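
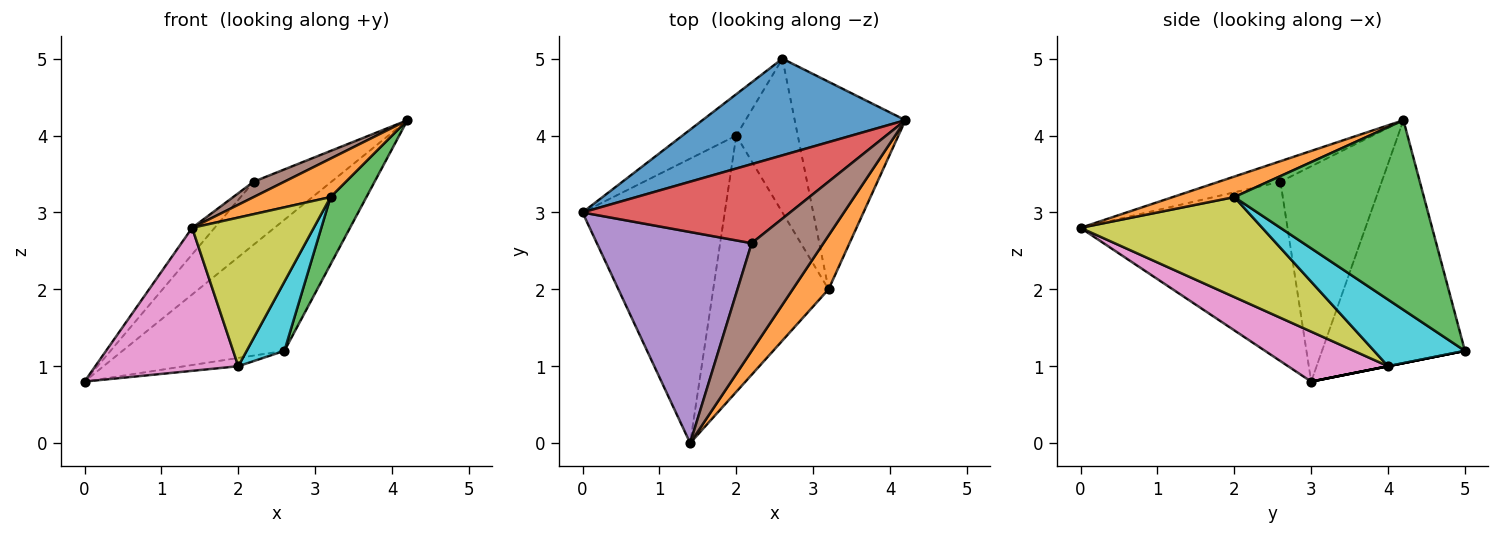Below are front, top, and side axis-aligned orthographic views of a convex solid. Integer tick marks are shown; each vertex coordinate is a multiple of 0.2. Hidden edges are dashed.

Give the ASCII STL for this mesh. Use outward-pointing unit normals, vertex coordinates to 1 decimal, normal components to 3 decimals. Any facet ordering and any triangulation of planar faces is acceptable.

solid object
 facet normal -0.579 0.656 0.484
  outer loop
   vertex 2.6 5.0 1.2
   vertex 0.0 3.0 0.8
   vertex 4.2 4.2 4.2
  endloop
 endfacet
 facet normal 0.422 -0.527 0.738
  outer loop
   vertex 3.2 2.0 3.2
   vertex 4.2 4.2 4.2
   vertex 1.4 0.0 2.8
  endloop
 endfacet
 facet normal 0.852 -0.161 -0.498
  outer loop
   vertex 3.2 2.0 3.2
   vertex 2.6 5.0 1.2
   vertex 4.2 4.2 4.2
  endloop
 endfacet
 facet normal -0.630 0.484 0.608
  outer loop
   vertex 2.2 2.6 3.4
   vertex 4.2 4.2 4.2
   vertex 0.0 3.0 0.8
  endloop
 endfacet
 facet normal -0.755 0.082 0.651
  outer loop
   vertex 2.2 2.6 3.4
   vertex 0.0 3.0 0.8
   vertex 1.4 0.0 2.8
  endloop
 endfacet
 facet normal -0.272 -0.136 0.953
  outer loop
   vertex 2.2 2.6 3.4
   vertex 1.4 0.0 2.8
   vertex 4.2 4.2 4.2
  endloop
 endfacet
 facet normal 0.300 -0.429 -0.852
  outer loop
   vertex 2.0 4.0 1.0
   vertex 1.4 0.0 2.8
   vertex 0.0 3.0 0.8
  endloop
 endfacet
 facet normal 0.000 0.196 -0.981
  outer loop
   vertex 2.0 4.0 1.0
   vertex 0.0 3.0 0.8
   vertex 2.6 5.0 1.2
  endloop
 endfacet
 facet normal 0.600 -0.401 -0.692
  outer loop
   vertex 2.0 4.0 1.0
   vertex 3.2 2.0 3.2
   vertex 1.4 0.0 2.8
  endloop
 endfacet
 facet normal 0.703 -0.292 -0.649
  outer loop
   vertex 2.0 4.0 1.0
   vertex 2.6 5.0 1.2
   vertex 3.2 2.0 3.2
  endloop
 endfacet
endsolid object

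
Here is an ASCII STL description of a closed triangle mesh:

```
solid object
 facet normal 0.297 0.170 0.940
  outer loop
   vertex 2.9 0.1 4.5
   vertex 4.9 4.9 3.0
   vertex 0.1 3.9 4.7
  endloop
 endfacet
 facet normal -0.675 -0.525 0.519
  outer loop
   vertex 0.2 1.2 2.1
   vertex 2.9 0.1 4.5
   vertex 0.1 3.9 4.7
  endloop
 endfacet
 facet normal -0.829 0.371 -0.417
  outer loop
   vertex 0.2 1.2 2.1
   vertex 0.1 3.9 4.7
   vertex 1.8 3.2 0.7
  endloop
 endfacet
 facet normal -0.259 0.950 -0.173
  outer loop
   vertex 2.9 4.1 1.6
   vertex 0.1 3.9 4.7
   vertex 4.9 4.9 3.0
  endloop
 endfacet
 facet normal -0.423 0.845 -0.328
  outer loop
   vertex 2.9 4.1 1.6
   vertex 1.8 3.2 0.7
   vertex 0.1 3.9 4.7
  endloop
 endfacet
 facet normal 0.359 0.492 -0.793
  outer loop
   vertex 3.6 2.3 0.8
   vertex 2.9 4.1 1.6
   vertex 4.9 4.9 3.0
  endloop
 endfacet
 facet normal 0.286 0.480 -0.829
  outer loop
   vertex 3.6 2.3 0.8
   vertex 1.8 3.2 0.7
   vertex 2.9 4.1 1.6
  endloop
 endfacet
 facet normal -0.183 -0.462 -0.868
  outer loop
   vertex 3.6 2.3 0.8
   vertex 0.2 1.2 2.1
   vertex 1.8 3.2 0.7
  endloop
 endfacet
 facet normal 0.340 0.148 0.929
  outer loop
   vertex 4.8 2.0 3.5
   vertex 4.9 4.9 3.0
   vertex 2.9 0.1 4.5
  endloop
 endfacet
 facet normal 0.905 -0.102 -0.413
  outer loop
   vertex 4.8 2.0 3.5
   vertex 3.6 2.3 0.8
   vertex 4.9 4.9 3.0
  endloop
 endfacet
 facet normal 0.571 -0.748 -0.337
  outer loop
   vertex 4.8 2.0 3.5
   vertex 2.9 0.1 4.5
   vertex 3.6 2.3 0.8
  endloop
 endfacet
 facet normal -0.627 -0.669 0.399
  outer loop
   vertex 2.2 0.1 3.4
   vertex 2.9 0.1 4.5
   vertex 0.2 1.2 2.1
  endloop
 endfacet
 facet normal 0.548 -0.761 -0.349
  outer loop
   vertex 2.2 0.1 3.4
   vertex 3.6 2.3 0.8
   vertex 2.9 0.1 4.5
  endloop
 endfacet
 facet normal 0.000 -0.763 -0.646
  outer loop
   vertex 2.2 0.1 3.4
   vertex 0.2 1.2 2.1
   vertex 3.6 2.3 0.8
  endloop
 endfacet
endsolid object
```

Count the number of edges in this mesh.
21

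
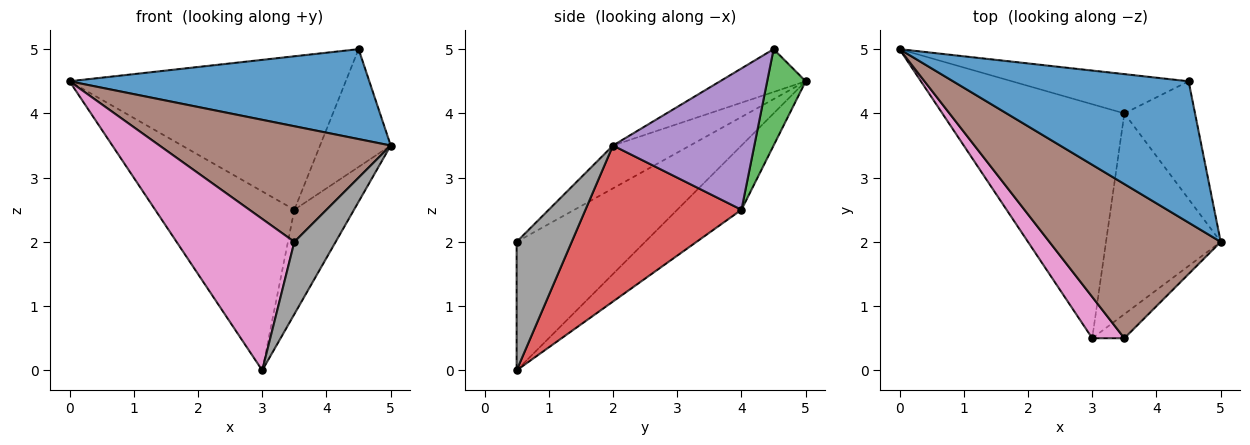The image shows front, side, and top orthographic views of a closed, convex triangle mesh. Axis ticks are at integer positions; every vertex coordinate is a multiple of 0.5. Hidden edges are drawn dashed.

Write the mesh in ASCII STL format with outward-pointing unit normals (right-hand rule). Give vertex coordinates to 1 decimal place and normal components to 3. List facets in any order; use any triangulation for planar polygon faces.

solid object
 facet normal -0.152 -0.531 0.834
  outer loop
   vertex 4.5 4.5 5.0
   vertex 0.0 5.0 4.5
   vertex 5.0 2.0 3.5
  endloop
 endfacet
 facet normal -0.270 0.585 -0.765
  outer loop
   vertex 3.5 4.0 2.5
   vertex 3.0 0.5 0.0
   vertex 0.0 5.0 4.5
  endloop
 endfacet
 facet normal 0.134 0.960 -0.246
  outer loop
   vertex 3.5 4.0 2.5
   vertex 0.0 5.0 4.5
   vertex 4.5 4.5 5.0
  endloop
 endfacet
 facet normal 0.770 0.294 -0.566
  outer loop
   vertex 3.5 4.0 2.5
   vertex 5.0 2.0 3.5
   vertex 3.0 0.5 0.0
  endloop
 endfacet
 facet normal 0.816 0.408 -0.408
  outer loop
   vertex 3.5 4.0 2.5
   vertex 4.5 4.5 5.0
   vertex 5.0 2.0 3.5
  endloop
 endfacet
 facet normal -0.196 -0.588 0.784
  outer loop
   vertex 3.5 0.5 2.0
   vertex 5.0 2.0 3.5
   vertex 0.0 5.0 4.5
  endloop
 endfacet
 facet normal -0.725 -0.665 0.181
  outer loop
   vertex 3.5 0.5 2.0
   vertex 0.0 5.0 4.5
   vertex 3.0 0.5 0.0
  endloop
 endfacet
 facet normal 0.784 -0.588 -0.196
  outer loop
   vertex 3.5 0.5 2.0
   vertex 3.0 0.5 0.0
   vertex 5.0 2.0 3.5
  endloop
 endfacet
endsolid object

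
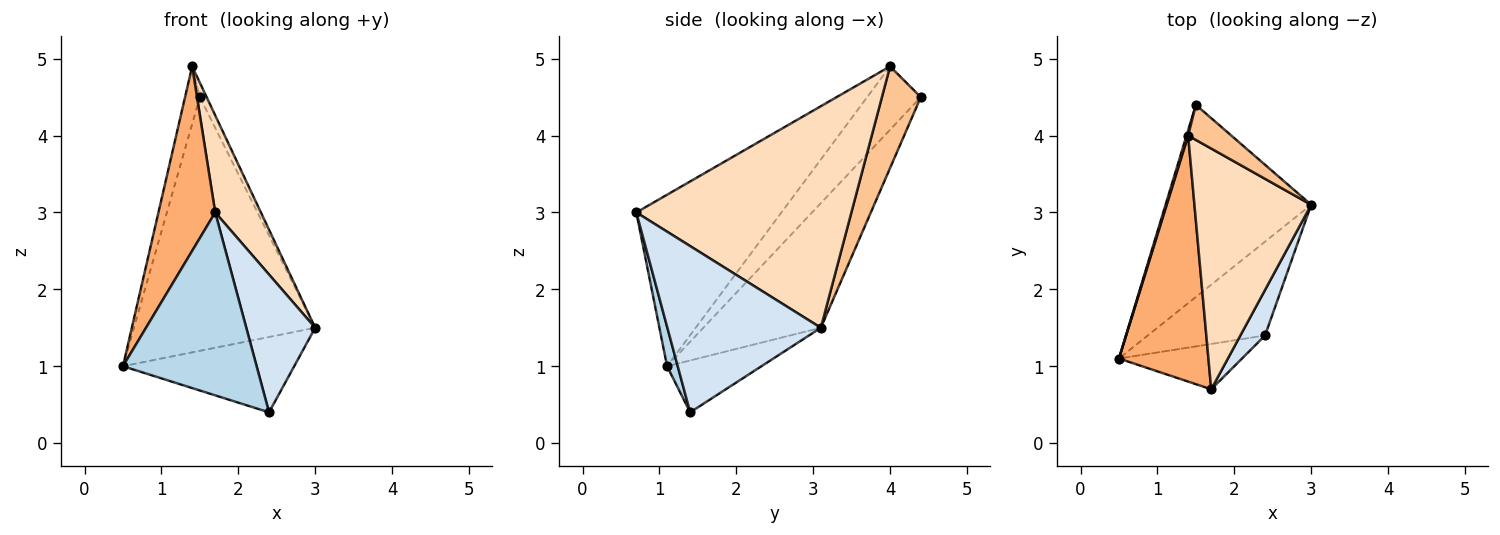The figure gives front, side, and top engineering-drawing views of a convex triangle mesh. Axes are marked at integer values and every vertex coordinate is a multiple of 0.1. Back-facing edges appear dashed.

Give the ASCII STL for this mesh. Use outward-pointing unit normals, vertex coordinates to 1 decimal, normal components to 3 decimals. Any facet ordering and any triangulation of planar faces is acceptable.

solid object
 facet normal -0.459 0.708 -0.536
  outer loop
   vertex 1.5 4.4 4.5
   vertex 3.0 3.1 1.5
   vertex 0.5 1.1 1.0
  endloop
 endfacet
 facet normal -0.326 0.592 -0.737
  outer loop
   vertex 2.4 1.4 0.4
   vertex 0.5 1.1 1.0
   vertex 3.0 3.1 1.5
  endloop
 endfacet
 facet normal 0.077 -0.968 -0.240
  outer loop
   vertex 2.4 1.4 0.4
   vertex 1.7 0.7 3.0
   vertex 0.5 1.1 1.0
  endloop
 endfacet
 facet normal 0.904 -0.406 0.134
  outer loop
   vertex 2.4 1.4 0.4
   vertex 3.0 3.1 1.5
   vertex 1.7 0.7 3.0
  endloop
 endfacet
 facet normal -0.964 0.266 0.025
  outer loop
   vertex 1.4 4.0 4.9
   vertex 1.5 4.4 4.5
   vertex 0.5 1.1 1.0
  endloop
 endfacet
 facet normal -0.838 -0.328 0.437
  outer loop
   vertex 1.4 4.0 4.9
   vertex 0.5 1.1 1.0
   vertex 1.7 0.7 3.0
  endloop
 endfacet
 facet normal 0.909 0.159 0.386
  outer loop
   vertex 1.4 4.0 4.9
   vertex 3.0 3.1 1.5
   vertex 1.5 4.4 4.5
  endloop
 endfacet
 facet normal 0.870 -0.185 0.458
  outer loop
   vertex 1.4 4.0 4.9
   vertex 1.7 0.7 3.0
   vertex 3.0 3.1 1.5
  endloop
 endfacet
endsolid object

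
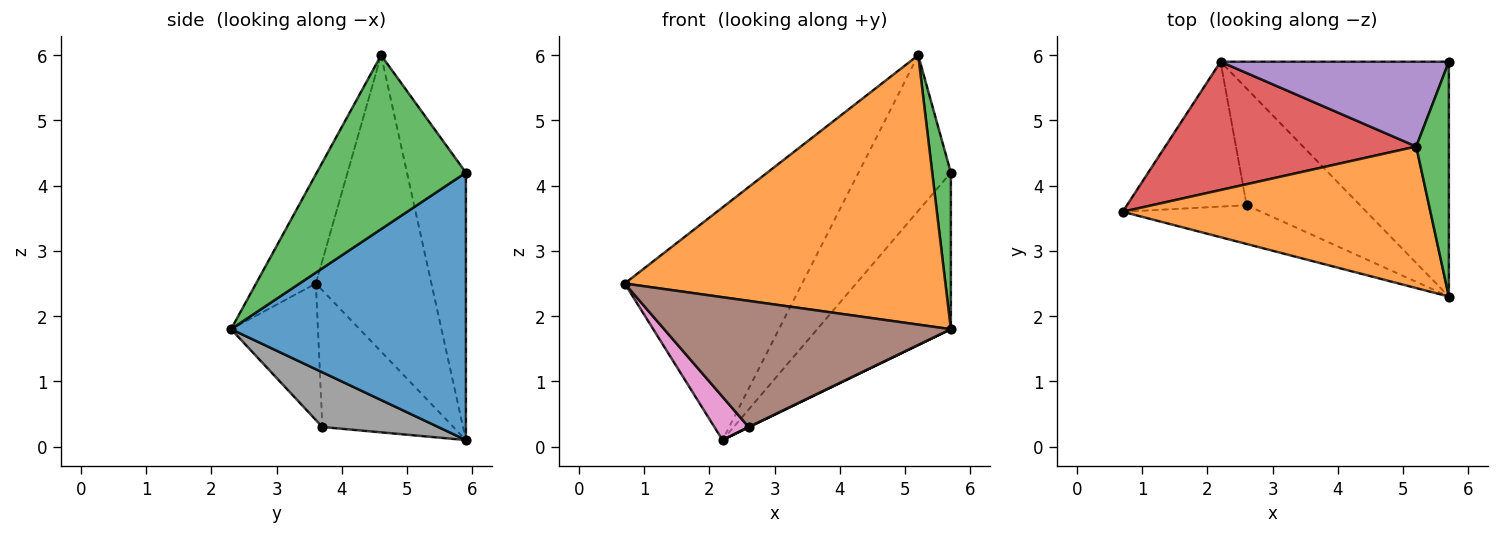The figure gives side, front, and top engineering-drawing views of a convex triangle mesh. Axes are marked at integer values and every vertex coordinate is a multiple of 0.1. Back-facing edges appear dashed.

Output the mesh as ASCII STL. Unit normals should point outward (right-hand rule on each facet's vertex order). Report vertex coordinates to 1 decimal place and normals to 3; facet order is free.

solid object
 facet normal 0.698 0.397 -0.596
  outer loop
   vertex 2.2 5.9 0.1
   vertex 5.7 5.9 4.2
   vertex 5.7 2.3 1.8
  endloop
 endfacet
 facet normal -0.163 -0.873 0.459
  outer loop
   vertex 5.2 4.6 6.0
   vertex 0.7 3.6 2.5
   vertex 5.7 2.3 1.8
  endloop
 endfacet
 facet normal 0.976 -0.122 0.183
  outer loop
   vertex 5.2 4.6 6.0
   vertex 5.7 2.3 1.8
   vertex 5.7 5.9 4.2
  endloop
 endfacet
 facet normal -0.495 0.761 0.419
  outer loop
   vertex 5.2 4.6 6.0
   vertex 2.2 5.9 0.1
   vertex 0.7 3.6 2.5
  endloop
 endfacet
 facet normal -0.489 0.766 0.417
  outer loop
   vertex 5.2 4.6 6.0
   vertex 5.7 5.9 4.2
   vertex 2.2 5.9 0.1
  endloop
 endfacet
 facet normal -0.278 -0.918 -0.282
  outer loop
   vertex 2.6 3.7 0.3
   vertex 5.7 2.3 1.8
   vertex 0.7 3.6 2.5
  endloop
 endfacet
 facet normal -0.738 -0.193 -0.646
  outer loop
   vertex 2.6 3.7 0.3
   vertex 0.7 3.6 2.5
   vertex 2.2 5.9 0.1
  endloop
 endfacet
 facet normal 0.435 -0.003 -0.901
  outer loop
   vertex 2.6 3.7 0.3
   vertex 2.2 5.9 0.1
   vertex 5.7 2.3 1.8
  endloop
 endfacet
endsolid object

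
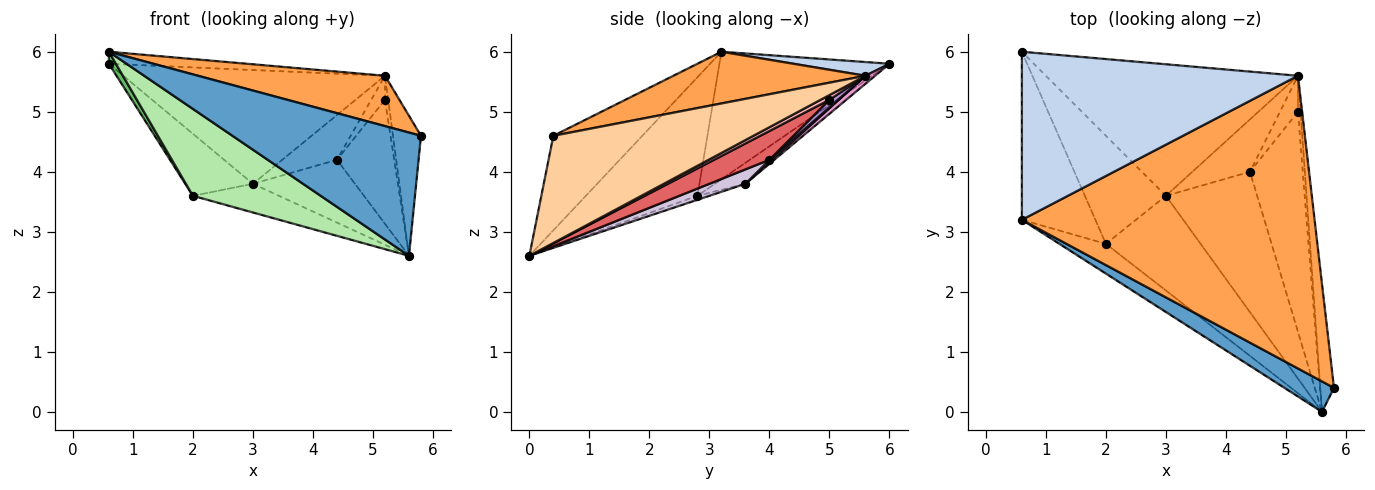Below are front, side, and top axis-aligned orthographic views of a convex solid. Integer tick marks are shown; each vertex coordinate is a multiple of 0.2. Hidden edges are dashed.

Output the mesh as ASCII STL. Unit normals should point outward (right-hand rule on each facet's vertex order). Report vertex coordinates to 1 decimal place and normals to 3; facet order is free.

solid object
 facet normal -0.416 -0.883 0.218
  outer loop
   vertex 5.6 0.0 2.6
   vertex 5.8 0.4 4.6
   vertex 0.6 3.2 6.0
  endloop
 endfacet
 facet normal 0.050 0.071 0.996
  outer loop
   vertex 5.2 5.6 5.6
   vertex 0.6 6.0 5.8
   vertex 0.6 3.2 6.0
  endloop
 endfacet
 facet normal 0.172 -0.167 0.971
  outer loop
   vertex 5.2 5.6 5.6
   vertex 0.6 3.2 6.0
   vertex 5.8 0.4 4.6
  endloop
 endfacet
 facet normal 0.982 0.138 -0.126
  outer loop
   vertex 5.2 5.6 5.6
   vertex 5.8 0.4 4.6
   vertex 5.6 0.0 2.6
  endloop
 endfacet
 facet normal -0.866 -0.036 -0.499
  outer loop
   vertex 2.0 2.8 3.6
   vertex 0.6 3.2 6.0
   vertex 0.6 6.0 5.8
  endloop
 endfacet
 facet normal -0.637 -0.729 -0.250
  outer loop
   vertex 2.0 2.8 3.6
   vertex 5.6 0.0 2.6
   vertex 0.6 3.2 6.0
  endloop
 endfacet
 facet normal 0.429 0.443 -0.787
  outer loop
   vertex 5.2 5.0 5.2
   vertex 5.6 0.0 2.6
   vertex 4.4 4.0 4.2
  endloop
 endfacet
 facet normal 0.836 0.304 -0.456
  outer loop
   vertex 5.2 5.0 5.2
   vertex 5.2 5.6 5.6
   vertex 5.6 0.0 2.6
  endloop
 endfacet
 facet normal 0.328 0.524 -0.786
  outer loop
   vertex 5.2 5.0 5.2
   vertex 4.4 4.0 4.2
   vertex 5.2 5.6 5.6
  endloop
 endfacet
 facet normal 0.143 0.404 -0.903
  outer loop
   vertex 3.0 3.6 3.8
   vertex 4.4 4.0 4.2
   vertex 5.6 0.0 2.6
  endloop
 endfacet
 facet normal -0.040 0.290 -0.956
  outer loop
   vertex 3.0 3.6 3.8
   vertex 5.6 0.0 2.6
   vertex 2.0 2.8 3.6
  endloop
 endfacet
 facet normal -0.219 0.486 -0.846
  outer loop
   vertex 3.0 3.6 3.8
   vertex 2.0 2.8 3.6
   vertex 0.6 6.0 5.8
  endloop
 endfacet
 facet normal 0.024 0.654 -0.756
  outer loop
   vertex 3.0 3.6 3.8
   vertex 0.6 6.0 5.8
   vertex 5.2 5.6 5.6
  endloop
 endfacet
 facet normal 0.032 0.649 -0.760
  outer loop
   vertex 3.0 3.6 3.8
   vertex 5.2 5.6 5.6
   vertex 4.4 4.0 4.2
  endloop
 endfacet
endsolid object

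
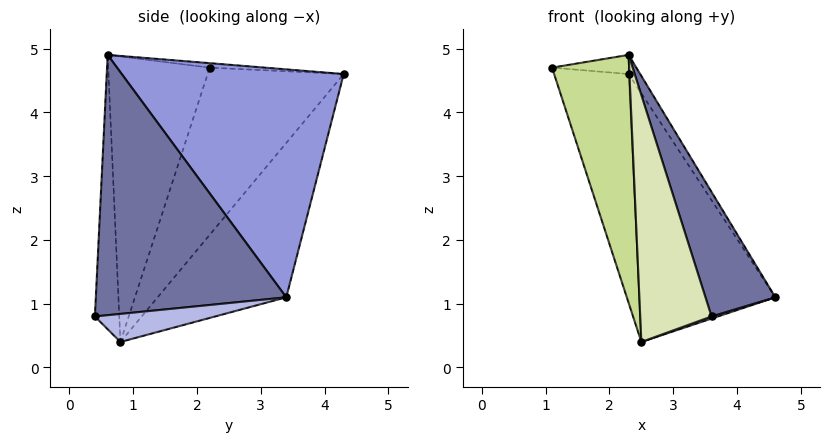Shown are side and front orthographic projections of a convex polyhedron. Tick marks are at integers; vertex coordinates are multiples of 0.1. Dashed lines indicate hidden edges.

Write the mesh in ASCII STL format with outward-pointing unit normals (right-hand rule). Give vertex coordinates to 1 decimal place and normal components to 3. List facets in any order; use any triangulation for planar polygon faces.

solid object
 facet normal 0.896 -0.329 0.300
  outer loop
   vertex 2.3 0.6 4.9
   vertex 3.6 0.4 0.8
   vertex 4.6 3.4 1.1
  endloop
 endfacet
 facet normal -0.058 0.081 0.995
  outer loop
   vertex 2.3 4.3 4.6
   vertex 1.1 2.2 4.7
   vertex 2.3 0.6 4.9
  endloop
 endfacet
 facet normal 0.840 0.044 0.541
  outer loop
   vertex 2.3 4.3 4.6
   vertex 2.3 0.6 4.9
   vertex 4.6 3.4 1.1
  endloop
 endfacet
 facet normal 0.336 -0.018 -0.942
  outer loop
   vertex 2.5 0.8 0.4
   vertex 4.6 3.4 1.1
   vertex 3.6 0.4 0.8
  endloop
 endfacet
 facet normal -0.802 0.439 -0.404
  outer loop
   vertex 2.5 0.8 0.4
   vertex 1.1 2.2 4.7
   vertex 2.3 4.3 4.6
  endloop
 endfacet
 facet normal -0.579 0.613 -0.538
  outer loop
   vertex 2.5 0.8 0.4
   vertex 2.3 4.3 4.6
   vertex 4.6 3.4 1.1
  endloop
 endfacet
 facet normal -0.795 -0.604 -0.062
  outer loop
   vertex 2.5 0.8 0.4
   vertex 2.3 0.6 4.9
   vertex 1.1 2.2 4.7
  endloop
 endfacet
 facet normal -0.323 -0.945 -0.056
  outer loop
   vertex 2.5 0.8 0.4
   vertex 3.6 0.4 0.8
   vertex 2.3 0.6 4.9
  endloop
 endfacet
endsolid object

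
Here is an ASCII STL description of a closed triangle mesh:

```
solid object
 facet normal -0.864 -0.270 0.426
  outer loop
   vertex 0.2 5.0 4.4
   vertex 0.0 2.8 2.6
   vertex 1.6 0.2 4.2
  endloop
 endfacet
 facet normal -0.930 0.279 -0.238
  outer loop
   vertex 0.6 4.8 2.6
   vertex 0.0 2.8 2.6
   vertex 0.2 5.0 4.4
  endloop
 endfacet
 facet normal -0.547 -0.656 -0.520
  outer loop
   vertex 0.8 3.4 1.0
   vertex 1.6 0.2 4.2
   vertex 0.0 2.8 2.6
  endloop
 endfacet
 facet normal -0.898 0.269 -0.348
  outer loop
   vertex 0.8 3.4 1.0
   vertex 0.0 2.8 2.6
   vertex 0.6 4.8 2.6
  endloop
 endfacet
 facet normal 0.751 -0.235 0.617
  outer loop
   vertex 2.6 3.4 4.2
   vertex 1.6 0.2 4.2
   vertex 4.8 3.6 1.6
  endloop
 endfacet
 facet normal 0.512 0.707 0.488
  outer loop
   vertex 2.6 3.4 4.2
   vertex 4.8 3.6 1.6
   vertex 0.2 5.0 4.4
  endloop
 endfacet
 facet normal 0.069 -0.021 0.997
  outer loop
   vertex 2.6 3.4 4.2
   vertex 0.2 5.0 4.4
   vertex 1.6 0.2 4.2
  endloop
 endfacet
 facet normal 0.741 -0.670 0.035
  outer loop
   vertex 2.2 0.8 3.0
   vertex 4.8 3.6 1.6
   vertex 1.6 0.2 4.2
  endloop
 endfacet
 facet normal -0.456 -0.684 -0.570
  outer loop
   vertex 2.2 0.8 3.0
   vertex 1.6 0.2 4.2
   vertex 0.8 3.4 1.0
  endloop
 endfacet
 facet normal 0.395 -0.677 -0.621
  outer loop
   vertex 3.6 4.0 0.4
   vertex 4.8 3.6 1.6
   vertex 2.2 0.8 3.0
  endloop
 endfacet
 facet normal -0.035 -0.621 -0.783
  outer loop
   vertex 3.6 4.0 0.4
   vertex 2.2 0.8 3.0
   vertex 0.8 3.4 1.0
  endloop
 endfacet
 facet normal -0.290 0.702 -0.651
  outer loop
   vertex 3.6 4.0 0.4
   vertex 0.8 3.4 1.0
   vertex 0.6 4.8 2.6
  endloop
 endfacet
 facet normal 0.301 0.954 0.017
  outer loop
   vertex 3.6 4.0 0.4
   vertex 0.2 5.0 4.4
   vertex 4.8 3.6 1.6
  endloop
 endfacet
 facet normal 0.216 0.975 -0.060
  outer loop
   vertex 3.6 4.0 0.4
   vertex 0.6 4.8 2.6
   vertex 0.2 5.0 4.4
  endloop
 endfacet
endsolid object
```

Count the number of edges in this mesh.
21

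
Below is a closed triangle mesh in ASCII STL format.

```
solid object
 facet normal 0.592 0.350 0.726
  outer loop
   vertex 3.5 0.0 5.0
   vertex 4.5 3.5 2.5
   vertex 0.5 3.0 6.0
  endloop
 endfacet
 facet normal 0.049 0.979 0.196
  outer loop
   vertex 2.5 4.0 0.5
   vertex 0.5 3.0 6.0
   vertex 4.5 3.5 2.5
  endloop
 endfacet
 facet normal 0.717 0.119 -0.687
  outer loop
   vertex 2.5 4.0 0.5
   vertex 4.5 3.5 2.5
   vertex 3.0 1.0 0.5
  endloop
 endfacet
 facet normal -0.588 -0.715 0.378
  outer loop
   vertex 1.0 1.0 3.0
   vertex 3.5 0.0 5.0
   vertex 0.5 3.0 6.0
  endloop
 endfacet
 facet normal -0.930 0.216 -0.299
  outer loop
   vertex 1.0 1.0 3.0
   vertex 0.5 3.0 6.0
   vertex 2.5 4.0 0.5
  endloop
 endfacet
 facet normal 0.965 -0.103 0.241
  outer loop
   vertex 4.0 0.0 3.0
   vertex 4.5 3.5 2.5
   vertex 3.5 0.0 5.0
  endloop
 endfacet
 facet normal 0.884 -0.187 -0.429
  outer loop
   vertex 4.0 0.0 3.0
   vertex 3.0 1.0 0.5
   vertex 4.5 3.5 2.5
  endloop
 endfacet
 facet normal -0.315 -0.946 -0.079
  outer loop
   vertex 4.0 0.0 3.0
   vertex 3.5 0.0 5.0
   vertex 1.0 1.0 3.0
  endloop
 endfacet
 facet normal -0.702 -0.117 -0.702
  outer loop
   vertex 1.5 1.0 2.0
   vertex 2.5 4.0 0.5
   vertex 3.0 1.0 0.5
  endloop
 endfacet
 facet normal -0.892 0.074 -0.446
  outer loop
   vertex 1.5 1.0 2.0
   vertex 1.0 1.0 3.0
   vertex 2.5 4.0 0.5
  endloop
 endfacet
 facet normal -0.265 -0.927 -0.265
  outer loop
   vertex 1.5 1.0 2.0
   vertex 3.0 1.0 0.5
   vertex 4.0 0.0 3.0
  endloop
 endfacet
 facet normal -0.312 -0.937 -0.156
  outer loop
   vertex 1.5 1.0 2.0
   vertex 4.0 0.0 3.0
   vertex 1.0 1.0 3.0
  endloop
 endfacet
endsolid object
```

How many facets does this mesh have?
12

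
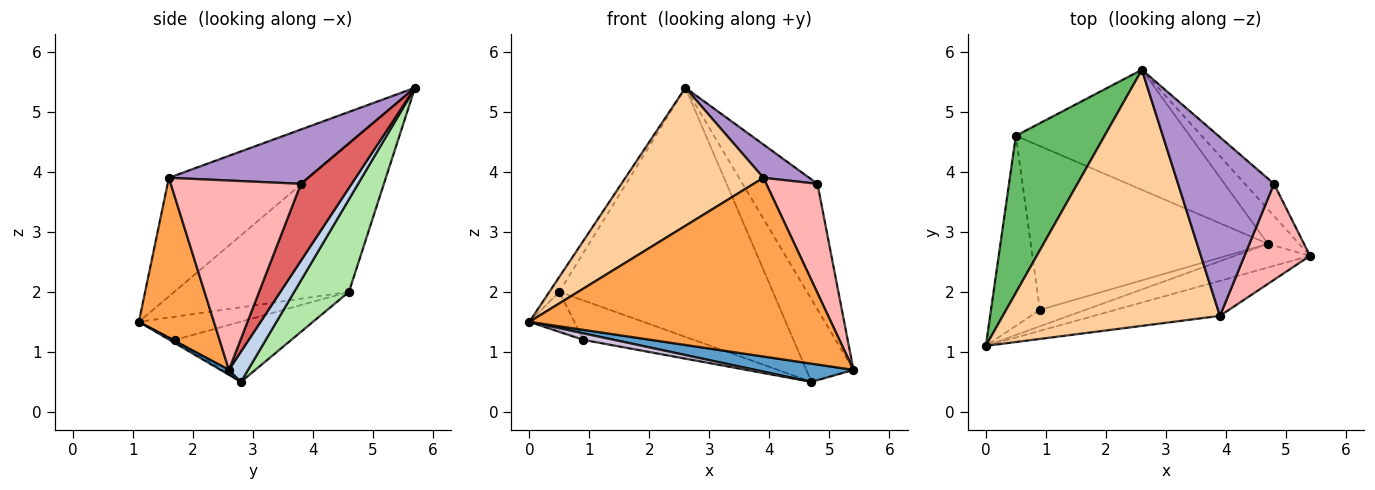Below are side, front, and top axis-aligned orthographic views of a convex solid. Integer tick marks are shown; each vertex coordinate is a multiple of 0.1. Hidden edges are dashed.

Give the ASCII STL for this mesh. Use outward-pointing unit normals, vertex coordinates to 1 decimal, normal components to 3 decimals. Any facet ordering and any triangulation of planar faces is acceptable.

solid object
 facet normal 0.052 -0.609 -0.791
  outer loop
   vertex 4.7 2.8 0.5
   vertex 5.4 2.6 0.7
   vertex 0.0 1.1 1.5
  endloop
 endfacet
 facet normal 0.350 0.864 -0.361
  outer loop
   vertex 4.7 2.8 0.5
   vertex 2.6 5.7 5.4
   vertex 5.4 2.6 0.7
  endloop
 endfacet
 facet normal 0.237 -0.953 -0.187
  outer loop
   vertex 3.9 1.6 3.9
   vertex 0.0 1.1 1.5
   vertex 5.4 2.6 0.7
  endloop
 endfacet
 facet normal -0.433 -0.428 0.793
  outer loop
   vertex 3.9 1.6 3.9
   vertex 2.6 5.7 5.4
   vertex 0.0 1.1 1.5
  endloop
 endfacet
 facet normal -0.857 0.049 0.513
  outer loop
   vertex 0.5 4.6 2.0
   vertex 0.0 1.1 1.5
   vertex 2.6 5.7 5.4
  endloop
 endfacet
 facet normal 0.225 0.878 -0.423
  outer loop
   vertex 0.5 4.6 2.0
   vertex 2.6 5.7 5.4
   vertex 4.7 2.8 0.5
  endloop
 endfacet
 facet normal 0.549 0.810 -0.207
  outer loop
   vertex 4.8 3.8 3.8
   vertex 5.4 2.6 0.7
   vertex 2.6 5.7 5.4
  endloop
 endfacet
 facet normal 0.886 -0.348 0.306
  outer loop
   vertex 4.8 3.8 3.8
   vertex 3.9 1.6 3.9
   vertex 5.4 2.6 0.7
  endloop
 endfacet
 facet normal 0.486 -0.160 0.859
  outer loop
   vertex 4.8 3.8 3.8
   vertex 2.6 5.7 5.4
   vertex 3.9 1.6 3.9
  endloop
 endfacet
 facet normal -0.065 -0.367 -0.928
  outer loop
   vertex 0.9 1.7 1.2
   vertex 4.7 2.8 0.5
   vertex 0.0 1.1 1.5
  endloop
 endfacet
 facet normal -0.421 0.187 -0.888
  outer loop
   vertex 0.9 1.7 1.2
   vertex 0.0 1.1 1.5
   vertex 0.5 4.6 2.0
  endloop
 endfacet
 facet normal -0.240 0.227 -0.944
  outer loop
   vertex 0.9 1.7 1.2
   vertex 0.5 4.6 2.0
   vertex 4.7 2.8 0.5
  endloop
 endfacet
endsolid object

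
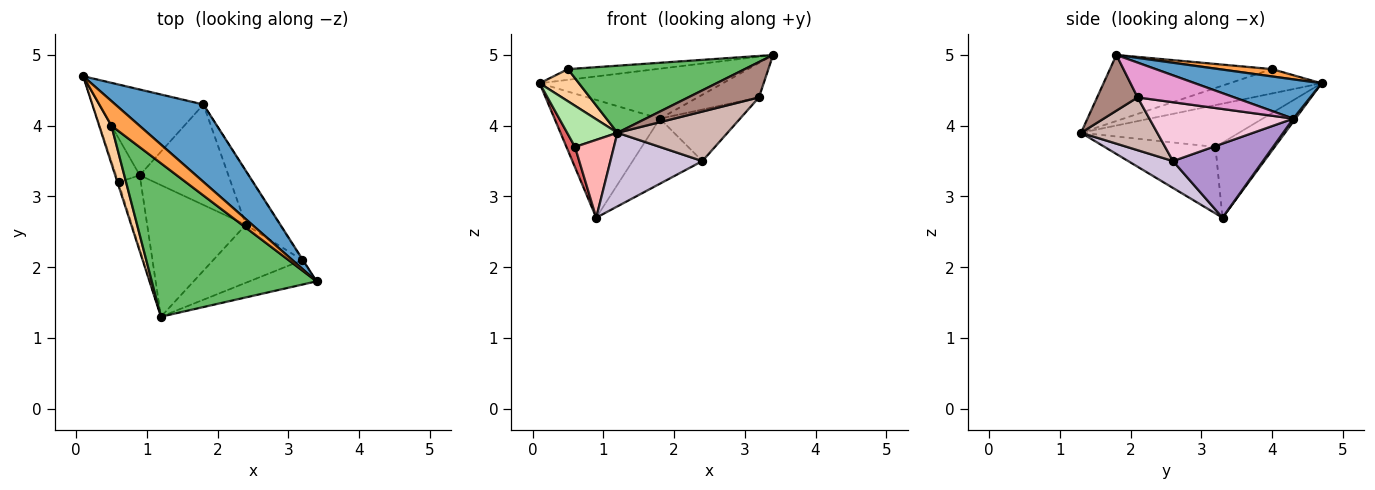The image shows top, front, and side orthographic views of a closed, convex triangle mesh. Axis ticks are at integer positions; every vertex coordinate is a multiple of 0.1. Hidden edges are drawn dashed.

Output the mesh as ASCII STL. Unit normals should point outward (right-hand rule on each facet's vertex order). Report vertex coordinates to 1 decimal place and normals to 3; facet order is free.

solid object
 facet normal 0.351 0.508 0.787
  outer loop
   vertex 1.8 4.3 4.1
   vertex 0.1 4.7 4.6
   vertex 3.4 1.8 5.0
  endloop
 endfacet
 facet normal 0.017 0.808 -0.588
  outer loop
   vertex 1.8 4.3 4.1
   vertex 0.9 3.3 2.7
   vertex 0.1 4.7 4.6
  endloop
 endfacet
 facet normal 0.233 0.388 0.892
  outer loop
   vertex 0.5 4.0 4.8
   vertex 3.4 1.8 5.0
   vertex 0.1 4.7 4.6
  endloop
 endfacet
 facet normal -0.834 -0.357 0.421
  outer loop
   vertex 0.5 4.0 4.8
   vertex 0.1 4.7 4.6
   vertex 1.2 1.3 3.9
  endloop
 endfacet
 facet normal -0.345 -0.376 0.860
  outer loop
   vertex 0.5 4.0 4.8
   vertex 1.2 1.3 3.9
   vertex 3.4 1.8 5.0
  endloop
 endfacet
 facet normal -0.953 -0.303 -0.024
  outer loop
   vertex 0.6 3.2 3.7
   vertex 1.2 1.3 3.9
   vertex 0.1 4.7 4.6
  endloop
 endfacet
 facet normal -0.945 -0.137 -0.297
  outer loop
   vertex 0.6 3.2 3.7
   vertex 0.1 4.7 4.6
   vertex 0.9 3.3 2.7
  endloop
 endfacet
 facet normal -0.900 -0.316 -0.301
  outer loop
   vertex 0.6 3.2 3.7
   vertex 0.9 3.3 2.7
   vertex 1.2 1.3 3.9
  endloop
 endfacet
 facet normal 0.574 0.445 -0.687
  outer loop
   vertex 2.4 2.6 3.5
   vertex 0.9 3.3 2.7
   vertex 1.8 4.3 4.1
  endloop
 endfacet
 facet normal 0.231 -0.475 -0.849
  outer loop
   vertex 2.4 2.6 3.5
   vertex 1.2 1.3 3.9
   vertex 0.9 3.3 2.7
  endloop
 endfacet
 facet normal 0.426 -0.744 -0.514
  outer loop
   vertex 3.2 2.1 4.4
   vertex 3.4 1.8 5.0
   vertex 1.2 1.3 3.9
  endloop
 endfacet
 facet normal 0.410 -0.592 -0.694
  outer loop
   vertex 3.2 2.1 4.4
   vertex 1.2 1.3 3.9
   vertex 2.4 2.6 3.5
  endloop
 endfacet
 facet normal 0.844 0.535 -0.014
  outer loop
   vertex 3.2 2.1 4.4
   vertex 1.8 4.3 4.1
   vertex 3.4 1.8 5.0
  endloop
 endfacet
 facet normal 0.779 0.434 -0.451
  outer loop
   vertex 3.2 2.1 4.4
   vertex 2.4 2.6 3.5
   vertex 1.8 4.3 4.1
  endloop
 endfacet
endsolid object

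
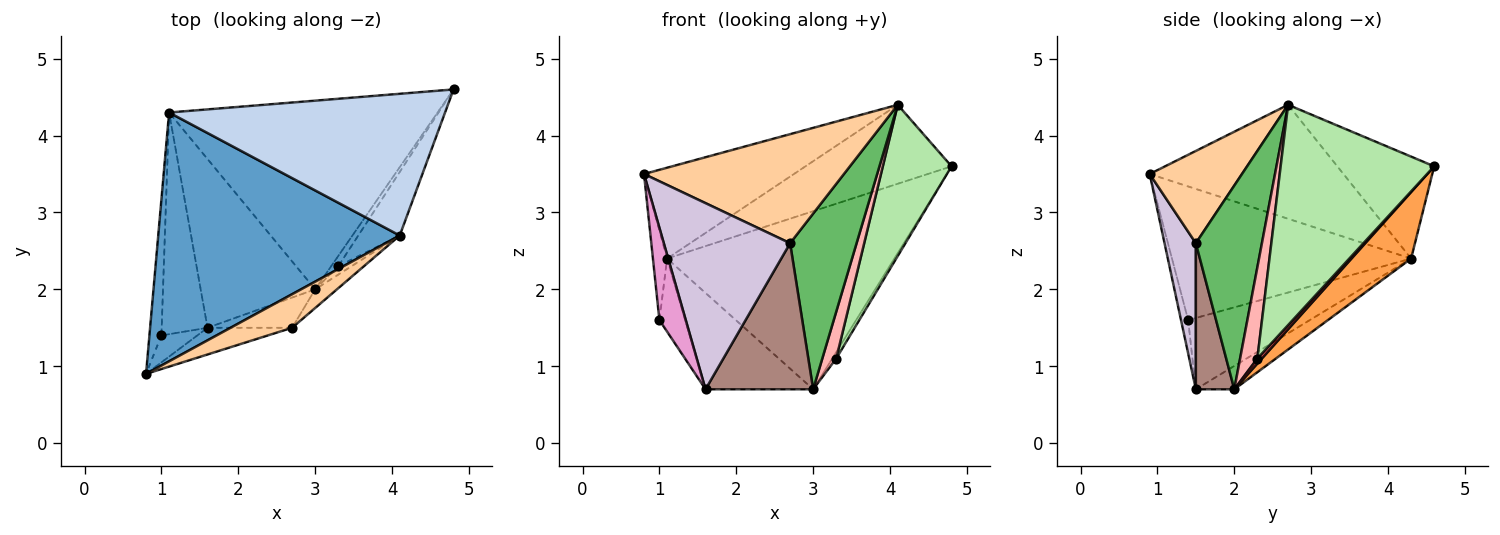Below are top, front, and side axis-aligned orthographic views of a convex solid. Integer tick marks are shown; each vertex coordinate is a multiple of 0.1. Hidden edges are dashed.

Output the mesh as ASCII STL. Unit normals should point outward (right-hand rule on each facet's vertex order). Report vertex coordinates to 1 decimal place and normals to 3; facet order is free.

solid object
 facet normal -0.405 0.314 0.859
  outer loop
   vertex 1.1 4.3 2.4
   vertex 0.8 0.9 3.5
   vertex 4.1 2.7 4.4
  endloop
 endfacet
 facet normal -0.307 0.463 0.831
  outer loop
   vertex 1.1 4.3 2.4
   vertex 4.1 2.7 4.4
   vertex 4.8 4.6 3.6
  endloop
 endfacet
 facet normal 0.177 0.676 -0.716
  outer loop
   vertex 1.1 4.3 2.4
   vertex 4.8 4.6 3.6
   vertex 3.0 2.0 0.7
  endloop
 endfacet
 facet normal 0.404 -0.874 0.269
  outer loop
   vertex 2.7 1.5 2.6
   vertex 4.1 2.7 4.4
   vertex 0.8 0.9 3.5
  endloop
 endfacet
 facet normal 0.703 -0.707 -0.075
  outer loop
   vertex 2.7 1.5 2.6
   vertex 3.0 2.0 0.7
   vertex 4.1 2.7 4.4
  endloop
 endfacet
 facet normal 0.900 -0.403 -0.169
  outer loop
   vertex 3.3 2.3 1.1
   vertex 4.8 4.6 3.6
   vertex 4.1 2.7 4.4
  endloop
 endfacet
 facet normal 0.515 0.454 -0.727
  outer loop
   vertex 3.3 2.3 1.1
   vertex 3.0 2.0 0.7
   vertex 4.8 4.6 3.6
  endloop
 endfacet
 facet normal 0.773 -0.624 -0.112
  outer loop
   vertex 3.3 2.3 1.1
   vertex 4.1 2.7 4.4
   vertex 3.0 2.0 0.7
  endloop
 endfacet
 facet normal -0.174 0.488 -0.855
  outer loop
   vertex 1.6 1.5 0.7
   vertex 1.1 4.3 2.4
   vertex 3.0 2.0 0.7
  endloop
 endfacet
 facet normal 0.238 -0.961 -0.138
  outer loop
   vertex 1.6 1.5 0.7
   vertex 2.7 1.5 2.6
   vertex 0.8 0.9 3.5
  endloop
 endfacet
 facet normal 0.330 -0.924 -0.191
  outer loop
   vertex 1.6 1.5 0.7
   vertex 3.0 2.0 0.7
   vertex 2.7 1.5 2.6
  endloop
 endfacet
 facet normal -0.994 0.059 -0.089
  outer loop
   vertex 1.0 1.4 1.6
   vertex 0.8 0.9 3.5
   vertex 1.1 4.3 2.4
  endloop
 endfacet
 facet normal -0.252 -0.929 -0.271
  outer loop
   vertex 1.0 1.4 1.6
   vertex 1.6 1.5 0.7
   vertex 0.8 0.9 3.5
  endloop
 endfacet
 facet normal -0.828 0.175 -0.533
  outer loop
   vertex 1.0 1.4 1.6
   vertex 1.1 4.3 2.4
   vertex 1.6 1.5 0.7
  endloop
 endfacet
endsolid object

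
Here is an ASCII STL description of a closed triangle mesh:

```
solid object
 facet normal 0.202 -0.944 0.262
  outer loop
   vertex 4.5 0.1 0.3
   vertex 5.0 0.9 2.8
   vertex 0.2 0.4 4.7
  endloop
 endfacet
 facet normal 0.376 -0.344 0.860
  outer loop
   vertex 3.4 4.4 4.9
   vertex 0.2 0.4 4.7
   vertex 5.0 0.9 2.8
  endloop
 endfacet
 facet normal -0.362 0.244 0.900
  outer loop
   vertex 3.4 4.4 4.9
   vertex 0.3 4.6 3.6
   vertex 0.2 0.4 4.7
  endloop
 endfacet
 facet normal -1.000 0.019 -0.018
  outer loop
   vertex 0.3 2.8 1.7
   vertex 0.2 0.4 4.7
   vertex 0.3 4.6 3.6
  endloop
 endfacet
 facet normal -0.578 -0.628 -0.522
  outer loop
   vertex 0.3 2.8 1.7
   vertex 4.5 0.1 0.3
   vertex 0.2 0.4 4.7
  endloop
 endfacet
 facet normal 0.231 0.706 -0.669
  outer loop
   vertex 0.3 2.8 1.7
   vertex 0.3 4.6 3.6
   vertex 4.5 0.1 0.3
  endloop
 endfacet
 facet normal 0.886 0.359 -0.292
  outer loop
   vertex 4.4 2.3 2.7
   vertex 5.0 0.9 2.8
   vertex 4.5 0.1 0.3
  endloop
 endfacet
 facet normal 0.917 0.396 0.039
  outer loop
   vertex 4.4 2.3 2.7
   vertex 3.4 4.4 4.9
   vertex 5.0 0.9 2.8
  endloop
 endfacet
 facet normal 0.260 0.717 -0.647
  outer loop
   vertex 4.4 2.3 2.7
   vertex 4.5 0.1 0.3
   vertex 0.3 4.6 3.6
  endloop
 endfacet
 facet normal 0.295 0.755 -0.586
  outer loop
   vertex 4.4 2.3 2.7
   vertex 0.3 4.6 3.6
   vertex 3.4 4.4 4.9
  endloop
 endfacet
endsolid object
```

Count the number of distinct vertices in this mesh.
7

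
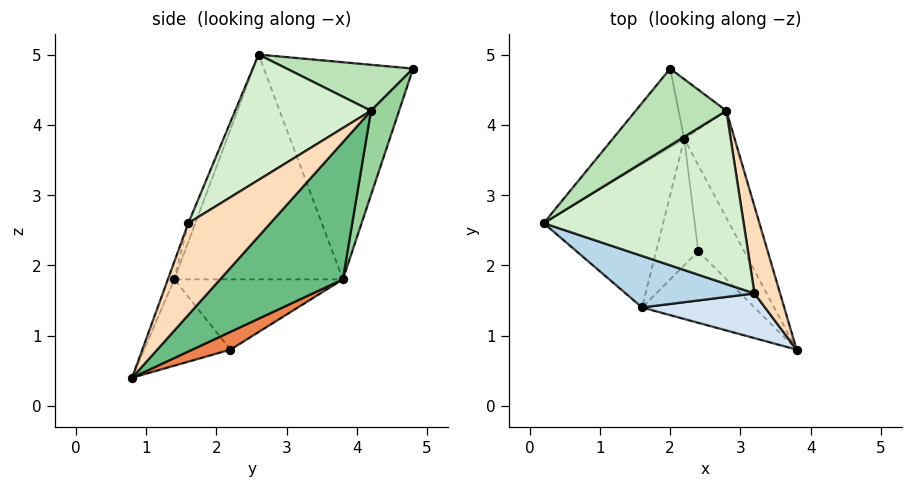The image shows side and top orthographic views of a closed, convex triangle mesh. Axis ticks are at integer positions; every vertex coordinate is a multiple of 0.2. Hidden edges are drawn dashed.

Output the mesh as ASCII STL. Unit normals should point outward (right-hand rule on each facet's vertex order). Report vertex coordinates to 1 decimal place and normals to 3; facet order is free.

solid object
 facet normal -0.760 0.599 -0.250
  outer loop
   vertex 2.2 3.8 1.8
   vertex 0.2 2.6 5.0
   vertex 2.0 4.8 4.8
  endloop
 endfacet
 facet normal -0.862 0.216 -0.458
  outer loop
   vertex 1.6 1.4 1.8
   vertex 0.2 2.6 5.0
   vertex 2.2 3.8 1.8
  endloop
 endfacet
 facet normal -0.048 -0.942 0.332
  outer loop
   vertex 3.2 1.6 2.6
   vertex 0.2 2.6 5.0
   vertex 1.6 1.4 1.8
  endloop
 endfacet
 facet normal -0.047 -0.943 0.330
  outer loop
   vertex 3.2 1.6 2.6
   vertex 1.6 1.4 1.8
   vertex 3.8 0.8 0.4
  endloop
 endfacet
 facet normal 0.306 0.532 -0.790
  outer loop
   vertex 2.4 2.2 0.8
   vertex 2.2 3.8 1.8
   vertex 3.8 0.8 0.4
  endloop
 endfacet
 facet normal -0.569 -0.357 -0.741
  outer loop
   vertex 2.4 2.2 0.8
   vertex 3.8 0.8 0.4
   vertex 1.6 1.4 1.8
  endloop
 endfacet
 facet normal -0.838 0.210 -0.503
  outer loop
   vertex 2.4 2.2 0.8
   vertex 1.6 1.4 1.8
   vertex 2.2 3.8 1.8
  endloop
 endfacet
 facet normal 0.963 -0.017 0.269
  outer loop
   vertex 2.8 4.2 4.2
   vertex 3.2 1.6 2.6
   vertex 3.8 0.8 0.4
  endloop
 endfacet
 facet normal 0.783 0.552 -0.288
  outer loop
   vertex 2.8 4.2 4.2
   vertex 3.8 0.8 0.4
   vertex 2.2 3.8 1.8
  endloop
 endfacet
 facet normal 0.450 0.856 -0.255
  outer loop
   vertex 2.8 4.2 4.2
   vertex 2.2 3.8 1.8
   vertex 2.0 4.8 4.8
  endloop
 endfacet
 facet normal 0.434 -0.278 0.857
  outer loop
   vertex 2.8 4.2 4.2
   vertex 2.0 4.8 4.8
   vertex 0.2 2.6 5.0
  endloop
 endfacet
 facet normal 0.486 -0.402 0.776
  outer loop
   vertex 2.8 4.2 4.2
   vertex 0.2 2.6 5.0
   vertex 3.2 1.6 2.6
  endloop
 endfacet
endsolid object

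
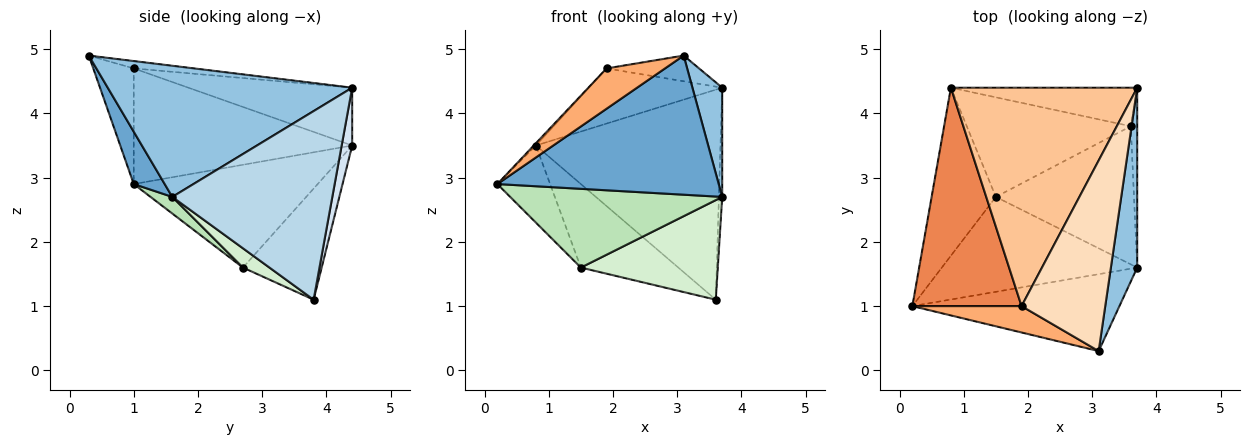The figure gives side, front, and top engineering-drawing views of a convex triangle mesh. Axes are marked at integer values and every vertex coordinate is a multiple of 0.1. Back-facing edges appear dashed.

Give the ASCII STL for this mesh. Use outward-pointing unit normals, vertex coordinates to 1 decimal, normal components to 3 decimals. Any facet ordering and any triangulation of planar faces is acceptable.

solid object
 facet normal 0.121 -0.869 -0.480
  outer loop
   vertex 3.1 0.3 4.9
   vertex 0.2 1.0 2.9
   vertex 3.7 1.6 2.7
  endloop
 endfacet
 facet normal 0.974 -0.119 0.195
  outer loop
   vertex 3.7 4.4 4.4
   vertex 3.1 0.3 4.9
   vertex 3.7 1.6 2.7
  endloop
 endfacet
 facet normal 0.999 0.021 -0.034
  outer loop
   vertex 3.6 3.8 1.1
   vertex 3.7 4.4 4.4
   vertex 3.7 1.6 2.7
  endloop
 endfacet
 facet normal 0.056 0.982 -0.180
  outer loop
   vertex 3.6 3.8 1.1
   vertex 0.8 4.4 3.5
   vertex 3.7 4.4 4.4
  endloop
 endfacet
 facet normal -0.727 0.007 0.687
  outer loop
   vertex 1.9 1.0 4.7
   vertex 0.8 4.4 3.5
   vertex 0.2 1.0 2.9
  endloop
 endfacet
 facet normal -0.501 -0.724 0.474
  outer loop
   vertex 1.9 1.0 4.7
   vertex 0.2 1.0 2.9
   vertex 3.1 0.3 4.9
  endloop
 endfacet
 facet normal -0.288 0.234 0.928
  outer loop
   vertex 1.9 1.0 4.7
   vertex 3.7 4.4 4.4
   vertex 0.8 4.4 3.5
  endloop
 endfacet
 facet normal -0.087 0.133 0.987
  outer loop
   vertex 1.9 1.0 4.7
   vertex 3.1 0.3 4.9
   vertex 3.7 4.4 4.4
  endloop
 endfacet
 facet normal -0.824 0.236 -0.515
  outer loop
   vertex 1.5 2.7 1.6
   vertex 0.2 1.0 2.9
   vertex 0.8 4.4 3.5
  endloop
 endfacet
 facet normal -0.461 0.570 -0.680
  outer loop
   vertex 1.5 2.7 1.6
   vertex 0.8 4.4 3.5
   vertex 3.6 3.8 1.1
  endloop
 endfacet
 facet normal 0.065 -0.637 -0.768
  outer loop
   vertex 1.5 2.7 1.6
   vertex 3.7 1.6 2.7
   vertex 0.2 1.0 2.9
  endloop
 endfacet
 facet normal 0.112 -0.581 -0.806
  outer loop
   vertex 1.5 2.7 1.6
   vertex 3.6 3.8 1.1
   vertex 3.7 1.6 2.7
  endloop
 endfacet
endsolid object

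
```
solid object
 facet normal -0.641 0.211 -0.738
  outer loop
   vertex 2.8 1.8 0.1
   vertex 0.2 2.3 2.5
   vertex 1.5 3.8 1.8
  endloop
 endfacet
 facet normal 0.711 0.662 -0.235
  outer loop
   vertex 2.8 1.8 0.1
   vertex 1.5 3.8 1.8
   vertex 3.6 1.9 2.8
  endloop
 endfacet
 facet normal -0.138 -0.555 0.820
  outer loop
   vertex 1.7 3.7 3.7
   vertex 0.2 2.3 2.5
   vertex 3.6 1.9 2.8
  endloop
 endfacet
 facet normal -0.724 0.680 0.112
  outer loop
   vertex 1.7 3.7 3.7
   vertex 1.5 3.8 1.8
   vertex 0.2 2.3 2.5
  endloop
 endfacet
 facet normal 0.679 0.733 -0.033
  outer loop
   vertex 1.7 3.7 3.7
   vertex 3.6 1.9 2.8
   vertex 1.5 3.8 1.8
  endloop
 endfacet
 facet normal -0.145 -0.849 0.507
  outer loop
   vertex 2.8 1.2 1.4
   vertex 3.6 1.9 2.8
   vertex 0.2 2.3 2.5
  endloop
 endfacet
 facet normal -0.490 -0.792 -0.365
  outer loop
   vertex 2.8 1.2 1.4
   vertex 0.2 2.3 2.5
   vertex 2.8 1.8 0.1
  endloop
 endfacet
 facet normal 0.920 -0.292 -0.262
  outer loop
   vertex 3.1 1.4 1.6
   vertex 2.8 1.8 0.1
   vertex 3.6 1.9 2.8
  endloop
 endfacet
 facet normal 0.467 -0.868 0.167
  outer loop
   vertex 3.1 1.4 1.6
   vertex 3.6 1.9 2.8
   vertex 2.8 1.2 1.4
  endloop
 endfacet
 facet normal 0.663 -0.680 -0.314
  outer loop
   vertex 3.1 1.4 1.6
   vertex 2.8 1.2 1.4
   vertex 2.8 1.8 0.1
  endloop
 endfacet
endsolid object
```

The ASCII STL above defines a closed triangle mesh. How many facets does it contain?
10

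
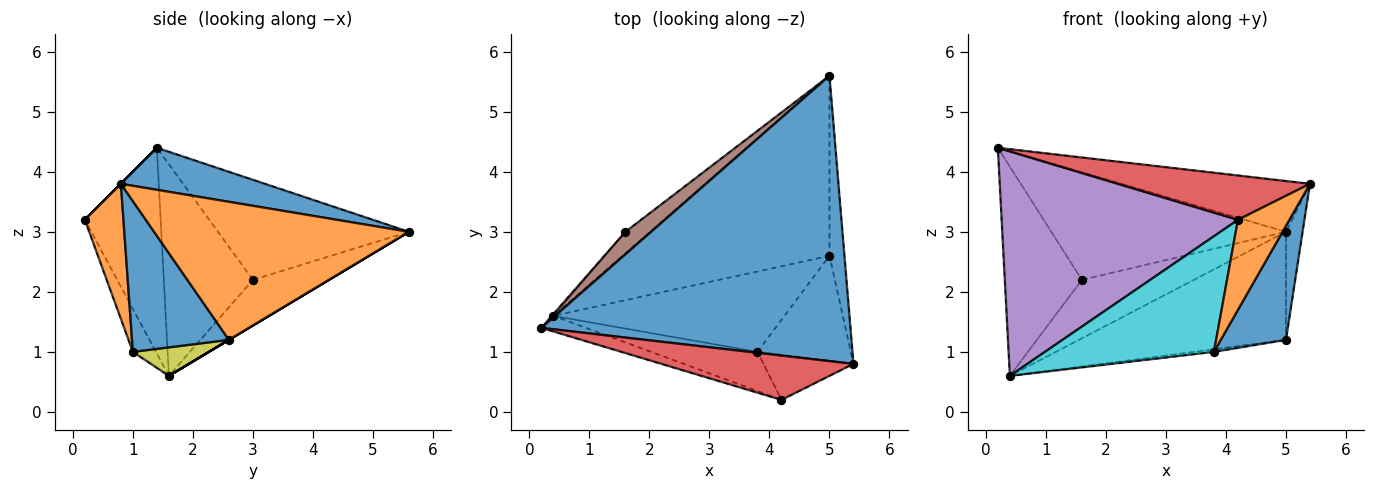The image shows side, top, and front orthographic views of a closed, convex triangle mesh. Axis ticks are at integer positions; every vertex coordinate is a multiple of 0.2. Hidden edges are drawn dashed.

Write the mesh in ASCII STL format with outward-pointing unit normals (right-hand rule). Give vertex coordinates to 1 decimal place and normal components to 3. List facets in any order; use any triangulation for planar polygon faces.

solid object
 facet normal 0.133 0.174 0.976
  outer loop
   vertex 5.0 5.6 3.0
   vertex 0.2 1.4 4.4
   vertex 5.4 0.8 3.8
  endloop
 endfacet
 facet normal 0.992 0.065 -0.108
  outer loop
   vertex 5.0 2.6 1.2
   vertex 5.0 5.6 3.0
   vertex 5.4 0.8 3.8
  endloop
 endfacet
 facet normal 0.000 0.514 -0.857
  outer loop
   vertex 5.0 2.6 1.2
   vertex 0.4 1.6 0.6
   vertex 5.0 5.6 3.0
  endloop
 endfacet
 facet normal 0.000 -0.707 0.707
  outer loop
   vertex 4.2 0.2 3.2
   vertex 5.4 0.8 3.8
   vertex 0.2 1.4 4.4
  endloop
 endfacet
 facet normal -0.305 -0.950 -0.066
  outer loop
   vertex 4.2 0.2 3.2
   vertex 0.2 1.4 4.4
   vertex 0.4 1.6 0.6
  endloop
 endfacet
 facet normal -0.623 0.766 0.160
  outer loop
   vertex 1.6 3.0 2.2
   vertex 0.2 1.4 4.4
   vertex 5.0 5.6 3.0
  endloop
 endfacet
 facet normal -0.756 0.654 -0.005
  outer loop
   vertex 1.6 3.0 2.2
   vertex 0.4 1.6 0.6
   vertex 0.2 1.4 4.4
  endloop
 endfacet
 facet normal -0.537 0.792 -0.290
  outer loop
   vertex 1.6 3.0 2.2
   vertex 5.0 5.6 3.0
   vertex 0.4 1.6 0.6
  endloop
 endfacet
 facet normal 0.122 0.032 -0.992
  outer loop
   vertex 3.8 1.0 1.0
   vertex 0.4 1.6 0.6
   vertex 5.0 2.6 1.2
  endloop
 endfacet
 facet normal -0.128 -0.939 -0.318
  outer loop
   vertex 3.8 1.0 1.0
   vertex 4.2 0.2 3.2
   vertex 0.4 1.6 0.6
  endloop
 endfacet
 facet normal 0.738 -0.496 -0.457
  outer loop
   vertex 3.8 1.0 1.0
   vertex 5.0 2.6 1.2
   vertex 5.4 0.8 3.8
  endloop
 endfacet
 facet normal 0.557 -0.743 -0.371
  outer loop
   vertex 3.8 1.0 1.0
   vertex 5.4 0.8 3.8
   vertex 4.2 0.2 3.2
  endloop
 endfacet
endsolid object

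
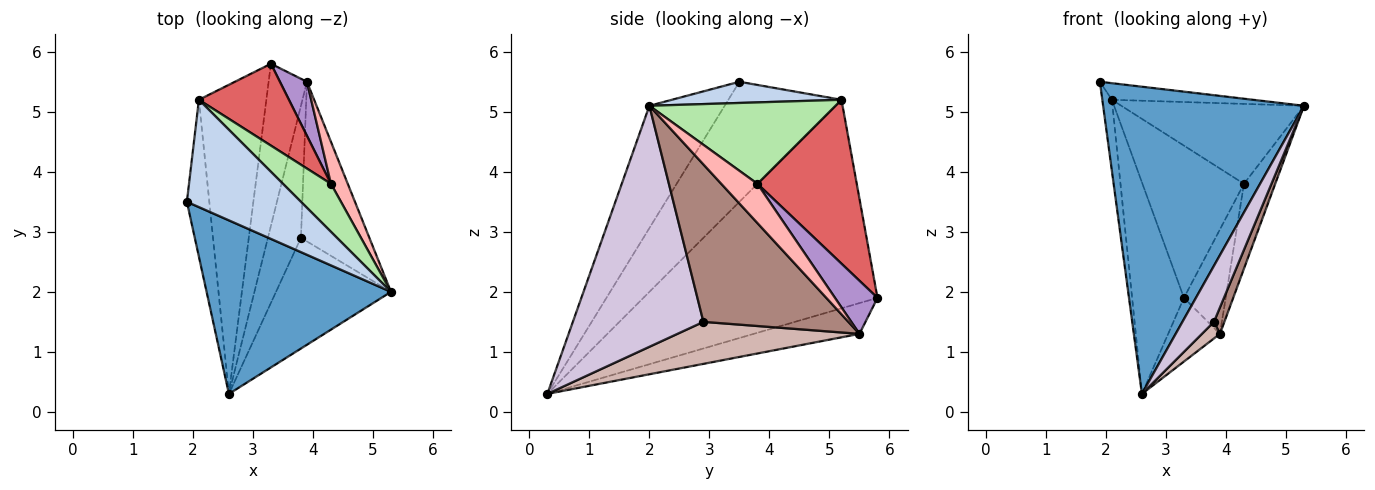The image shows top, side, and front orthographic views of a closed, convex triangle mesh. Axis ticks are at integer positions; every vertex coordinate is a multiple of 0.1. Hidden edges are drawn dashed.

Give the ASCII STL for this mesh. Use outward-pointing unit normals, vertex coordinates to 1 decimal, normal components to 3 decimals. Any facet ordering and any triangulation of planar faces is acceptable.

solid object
 facet normal -0.310 -0.828 0.468
  outer loop
   vertex 2.6 0.3 0.3
   vertex 5.3 2.0 5.1
   vertex 1.9 3.5 5.5
  endloop
 endfacet
 facet normal 0.181 0.150 0.972
  outer loop
   vertex 2.1 5.2 5.2
   vertex 1.9 3.5 5.5
   vertex 5.3 2.0 5.1
  endloop
 endfacet
 facet normal -0.980 0.083 -0.183
  outer loop
   vertex 2.1 5.2 5.2
   vertex 2.6 0.3 0.3
   vertex 1.9 3.5 5.5
  endloop
 endfacet
 facet normal -0.931 0.206 -0.301
  outer loop
   vertex 2.1 5.2 5.2
   vertex 3.3 5.8 1.9
   vertex 2.6 0.3 0.3
  endloop
 endfacet
 facet normal -0.599 0.293 -0.745
  outer loop
   vertex 3.9 5.5 1.3
   vertex 2.6 0.3 0.3
   vertex 3.3 5.8 1.9
  endloop
 endfacet
 facet normal 0.658 0.646 0.388
  outer loop
   vertex 4.3 3.8 3.8
   vertex 2.1 5.2 5.2
   vertex 5.3 2.0 5.1
  endloop
 endfacet
 facet normal 0.653 0.667 0.359
  outer loop
   vertex 4.3 3.8 3.8
   vertex 3.3 5.8 1.9
   vertex 2.1 5.2 5.2
  endloop
 endfacet
 facet normal 0.720 0.622 0.308
  outer loop
   vertex 4.3 3.8 3.8
   vertex 5.3 2.0 5.1
   vertex 3.9 5.5 1.3
  endloop
 endfacet
 facet normal 0.670 0.659 0.341
  outer loop
   vertex 4.3 3.8 3.8
   vertex 3.9 5.5 1.3
   vertex 3.3 5.8 1.9
  endloop
 endfacet
 facet normal 0.882 -0.213 -0.421
  outer loop
   vertex 3.8 2.9 1.5
   vertex 5.3 2.0 5.1
   vertex 2.6 0.3 0.3
  endloop
 endfacet
 facet normal 0.915 -0.066 -0.398
  outer loop
   vertex 3.8 2.9 1.5
   vertex 3.9 5.5 1.3
   vertex 5.3 2.0 5.1
  endloop
 endfacet
 facet normal 0.784 -0.078 -0.616
  outer loop
   vertex 3.8 2.9 1.5
   vertex 2.6 0.3 0.3
   vertex 3.9 5.5 1.3
  endloop
 endfacet
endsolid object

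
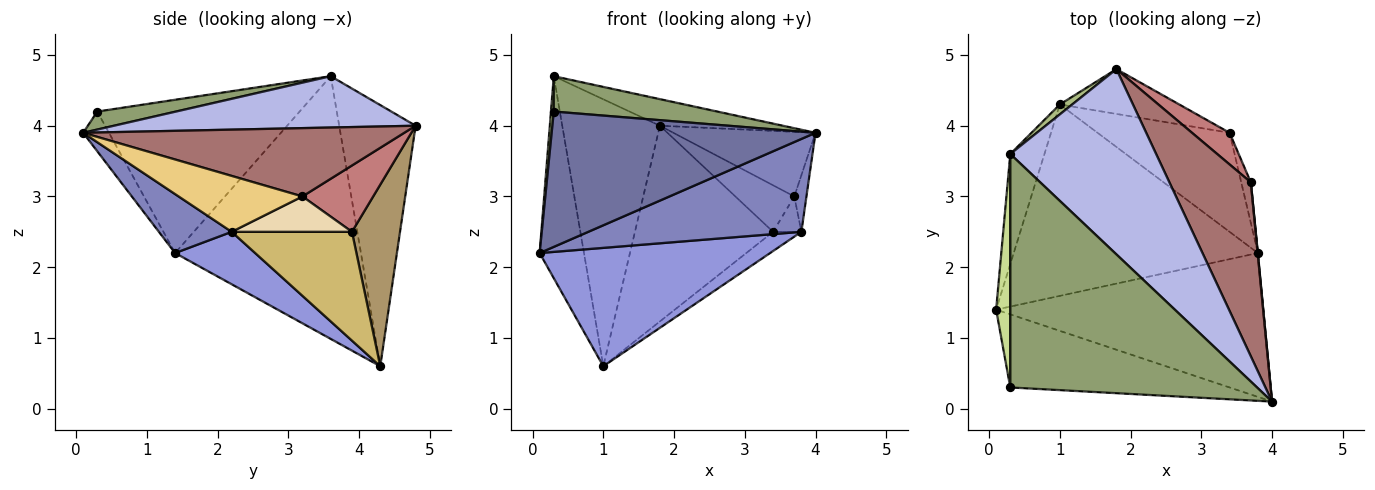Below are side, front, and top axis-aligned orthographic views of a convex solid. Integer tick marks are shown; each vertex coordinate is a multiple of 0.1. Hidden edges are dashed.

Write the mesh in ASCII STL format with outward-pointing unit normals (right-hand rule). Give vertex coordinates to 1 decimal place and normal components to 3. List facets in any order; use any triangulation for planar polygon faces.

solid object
 facet normal -0.086 -0.877 -0.474
  outer loop
   vertex 0.3 0.3 4.2
   vertex 0.1 1.4 2.2
   vertex 4.0 0.1 3.9
  endloop
 endfacet
 facet normal 0.182 -0.533 -0.826
  outer loop
   vertex 3.8 2.2 2.5
   vertex 4.0 0.1 3.9
   vertex 0.1 1.4 2.2
  endloop
 endfacet
 facet normal 0.180 -0.517 -0.837
  outer loop
   vertex 3.8 2.2 2.5
   vertex 0.1 1.4 2.2
   vertex 1.0 4.3 0.6
  endloop
 endfacet
 facet normal 0.329 0.134 0.935
  outer loop
   vertex 0.3 3.6 4.7
   vertex 4.0 0.1 3.9
   vertex 1.8 4.8 4.0
  endloop
 endfacet
 facet normal 0.072 -0.149 0.986
  outer loop
   vertex 0.3 3.6 4.7
   vertex 0.3 0.3 4.2
   vertex 4.0 0.1 3.9
  endloop
 endfacet
 facet normal -0.616 0.787 0.029
  outer loop
   vertex 0.3 3.6 4.7
   vertex 1.8 4.8 4.0
   vertex 1.0 4.3 0.6
  endloop
 endfacet
 facet normal -0.996 -0.014 0.092
  outer loop
   vertex 0.3 3.6 4.7
   vertex 0.1 1.4 2.2
   vertex 0.3 0.3 4.2
  endloop
 endfacet
 facet normal -0.965 0.230 -0.125
  outer loop
   vertex 0.3 3.6 4.7
   vertex 1.0 4.3 0.6
   vertex 0.1 1.4 2.2
  endloop
 endfacet
 facet normal 0.321 0.923 -0.211
  outer loop
   vertex 3.4 3.9 2.5
   vertex 1.0 4.3 0.6
   vertex 1.8 4.8 4.0
  endloop
 endfacet
 facet normal 0.629 0.148 -0.763
  outer loop
   vertex 3.4 3.9 2.5
   vertex 3.8 2.2 2.5
   vertex 1.0 4.3 0.6
  endloop
 endfacet
 facet normal 0.995 0.097 0.004
  outer loop
   vertex 3.7 3.2 3.0
   vertex 4.0 0.1 3.9
   vertex 3.8 2.2 2.5
  endloop
 endfacet
 facet normal 0.941 0.221 -0.255
  outer loop
   vertex 3.7 3.2 3.0
   vertex 3.8 2.2 2.5
   vertex 3.4 3.9 2.5
  endloop
 endfacet
 facet normal 0.618 0.274 0.737
  outer loop
   vertex 3.7 3.2 3.0
   vertex 1.8 4.8 4.0
   vertex 4.0 0.1 3.9
  endloop
 endfacet
 facet normal 0.704 0.587 0.399
  outer loop
   vertex 3.7 3.2 3.0
   vertex 3.4 3.9 2.5
   vertex 1.8 4.8 4.0
  endloop
 endfacet
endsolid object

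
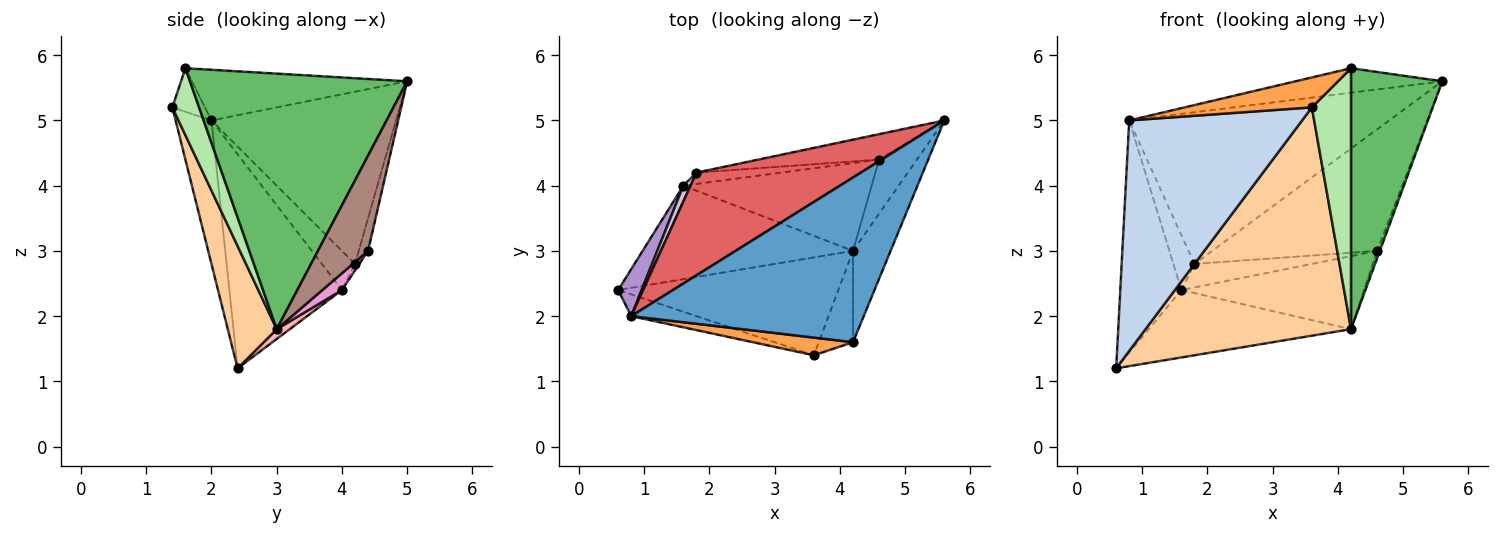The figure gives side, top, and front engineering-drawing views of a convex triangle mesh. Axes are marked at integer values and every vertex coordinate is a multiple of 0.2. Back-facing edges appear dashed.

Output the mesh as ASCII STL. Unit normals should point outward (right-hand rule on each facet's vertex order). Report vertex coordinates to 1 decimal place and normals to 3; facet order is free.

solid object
 facet normal -0.211 0.144 0.967
  outer loop
   vertex 0.8 2.0 5.0
   vertex 4.2 1.6 5.8
   vertex 5.6 5.0 5.6
  endloop
 endfacet
 facet normal -0.202 -0.975 -0.092
  outer loop
   vertex 0.8 2.0 5.0
   vertex 0.6 2.4 1.2
   vertex 3.6 1.4 5.2
  endloop
 endfacet
 facet normal -0.216 -0.841 0.496
  outer loop
   vertex 0.8 2.0 5.0
   vertex 3.6 1.4 5.2
   vertex 4.2 1.6 5.8
  endloop
 endfacet
 facet normal 0.214 -0.898 -0.385
  outer loop
   vertex 4.2 3.0 1.8
   vertex 3.6 1.4 5.2
   vertex 0.6 2.4 1.2
  endloop
 endfacet
 facet normal 0.913 -0.384 -0.134
  outer loop
   vertex 4.2 3.0 1.8
   vertex 5.6 5.0 5.6
   vertex 4.2 1.6 5.8
  endloop
 endfacet
 facet normal 0.542 -0.793 -0.278
  outer loop
   vertex 4.2 3.0 1.8
   vertex 4.2 1.6 5.8
   vertex 3.6 1.4 5.2
  endloop
 endfacet
 facet normal -0.507 0.714 0.484
  outer loop
   vertex 1.8 4.2 2.8
   vertex 0.8 2.0 5.0
   vertex 5.6 5.0 5.6
  endloop
 endfacet
 facet normal 0.038 0.584 -0.811
  outer loop
   vertex 1.6 4.0 2.4
   vertex 4.2 3.0 1.8
   vertex 0.6 2.4 1.2
  endloop
 endfacet
 facet normal -0.875 0.475 0.096
  outer loop
   vertex 1.6 4.0 2.4
   vertex 0.6 2.4 1.2
   vertex 0.8 2.0 5.0
  endloop
 endfacet
 facet normal -0.834 0.531 0.152
  outer loop
   vertex 1.6 4.0 2.4
   vertex 0.8 2.0 5.0
   vertex 1.8 4.2 2.8
  endloop
 endfacet
 facet normal 0.928 0.051 -0.369
  outer loop
   vertex 4.6 4.4 3.0
   vertex 5.6 5.0 5.6
   vertex 4.2 3.0 1.8
  endloop
 endfacet
 facet normal -0.055 0.977 -0.204
  outer loop
   vertex 4.6 4.4 3.0
   vertex 1.8 4.2 2.8
   vertex 5.6 5.0 5.6
  endloop
 endfacet
 facet normal 0.068 0.638 -0.767
  outer loop
   vertex 4.6 4.4 3.0
   vertex 4.2 3.0 1.8
   vertex 1.6 4.0 2.4
  endloop
 endfacet
 facet normal -0.033 0.901 -0.434
  outer loop
   vertex 4.6 4.4 3.0
   vertex 1.6 4.0 2.4
   vertex 1.8 4.2 2.8
  endloop
 endfacet
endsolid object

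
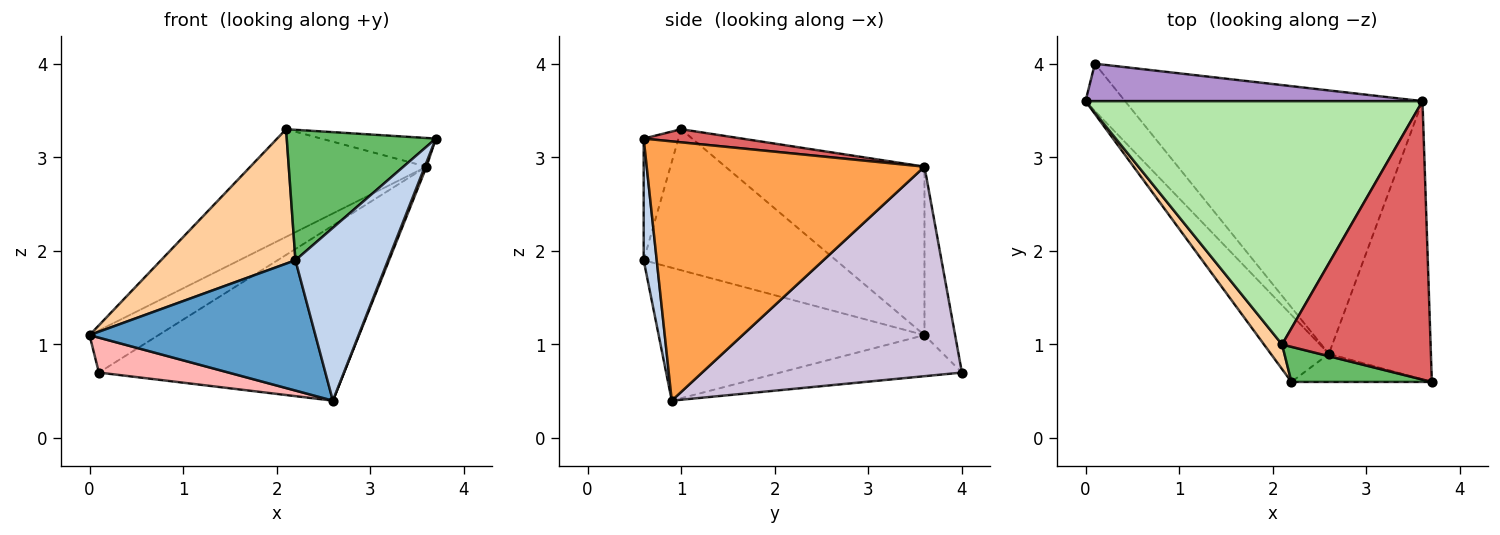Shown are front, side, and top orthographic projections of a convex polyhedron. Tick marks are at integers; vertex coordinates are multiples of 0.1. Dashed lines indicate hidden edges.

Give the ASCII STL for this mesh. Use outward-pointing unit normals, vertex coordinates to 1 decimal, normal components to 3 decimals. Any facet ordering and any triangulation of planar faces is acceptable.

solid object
 facet normal -0.723 -0.614 -0.316
  outer loop
   vertex 2.6 0.9 0.4
   vertex 2.2 0.6 1.9
   vertex 0.0 3.6 1.1
  endloop
 endfacet
 facet normal 0.138 -0.978 -0.159
  outer loop
   vertex 2.6 0.9 0.4
   vertex 3.7 0.6 3.2
   vertex 2.2 0.6 1.9
  endloop
 endfacet
 facet normal 0.931 -0.006 -0.366
  outer loop
   vertex 3.6 3.6 2.9
   vertex 3.7 0.6 3.2
   vertex 2.6 0.9 0.4
  endloop
 endfacet
 facet normal -0.815 -0.570 0.105
  outer loop
   vertex 2.1 1.0 3.3
   vertex 0.0 3.6 1.1
   vertex 2.2 0.6 1.9
  endloop
 endfacet
 facet normal -0.220 -0.942 0.253
  outer loop
   vertex 2.1 1.0 3.3
   vertex 2.2 0.6 1.9
   vertex 3.7 0.6 3.2
  endloop
 endfacet
 facet normal -0.416 0.368 0.832
  outer loop
   vertex 2.1 1.0 3.3
   vertex 3.6 3.6 2.9
   vertex 0.0 3.6 1.1
  endloop
 endfacet
 facet normal 0.087 0.102 0.991
  outer loop
   vertex 2.1 1.0 3.3
   vertex 3.7 0.6 3.2
   vertex 3.6 3.6 2.9
  endloop
 endfacet
 facet normal -0.641 -0.457 -0.617
  outer loop
   vertex 0.1 4.0 0.7
   vertex 2.6 0.9 0.4
   vertex 0.0 3.6 1.1
  endloop
 endfacet
 facet normal -0.315 0.709 0.630
  outer loop
   vertex 0.1 4.0 0.7
   vertex 0.0 3.6 1.1
   vertex 3.6 3.6 2.9
  endloop
 endfacet
 facet normal 0.506 0.478 -0.718
  outer loop
   vertex 0.1 4.0 0.7
   vertex 3.6 3.6 2.9
   vertex 2.6 0.9 0.4
  endloop
 endfacet
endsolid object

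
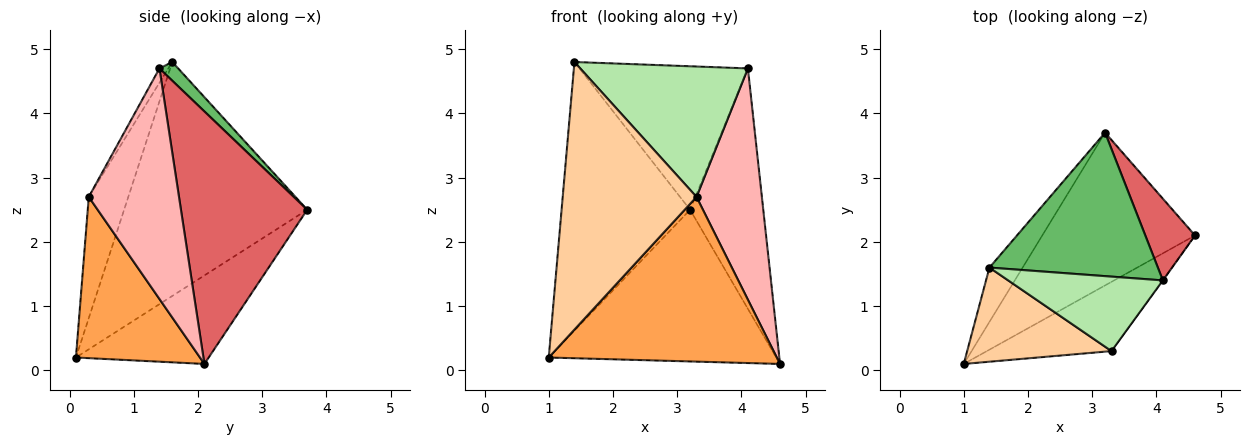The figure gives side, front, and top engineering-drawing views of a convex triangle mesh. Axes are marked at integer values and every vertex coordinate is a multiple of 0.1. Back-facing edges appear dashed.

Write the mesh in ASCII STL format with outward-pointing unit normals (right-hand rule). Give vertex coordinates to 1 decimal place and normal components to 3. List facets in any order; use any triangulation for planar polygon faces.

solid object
 facet normal -0.380 0.652 -0.656
  outer loop
   vertex 3.2 3.7 2.5
   vertex 4.6 2.1 0.1
   vertex 1.0 0.1 0.2
  endloop
 endfacet
 facet normal -0.813 0.571 -0.115
  outer loop
   vertex 1.4 1.6 4.8
   vertex 3.2 3.7 2.5
   vertex 1.0 0.1 0.2
  endloop
 endfacet
 facet normal 0.448 -0.824 -0.346
  outer loop
   vertex 3.3 0.3 2.7
   vertex 1.0 0.1 0.2
   vertex 4.6 2.1 0.1
  endloop
 endfacet
 facet normal -0.268 -0.909 0.320
  outer loop
   vertex 3.3 0.3 2.7
   vertex 1.4 1.6 4.8
   vertex 1.0 0.1 0.2
  endloop
 endfacet
 facet normal 0.078 0.705 0.705
  outer loop
   vertex 4.1 1.4 4.7
   vertex 3.2 3.7 2.5
   vertex 1.4 1.6 4.8
  endloop
 endfacet
 facet normal -0.046 -0.867 0.495
  outer loop
   vertex 4.1 1.4 4.7
   vertex 1.4 1.6 4.8
   vertex 3.3 0.3 2.7
  endloop
 endfacet
 facet normal 0.853 0.494 0.168
  outer loop
   vertex 4.1 1.4 4.7
   vertex 4.6 2.1 0.1
   vertex 3.2 3.7 2.5
  endloop
 endfacet
 facet normal 0.810 -0.587 -0.001
  outer loop
   vertex 4.1 1.4 4.7
   vertex 3.3 0.3 2.7
   vertex 4.6 2.1 0.1
  endloop
 endfacet
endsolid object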